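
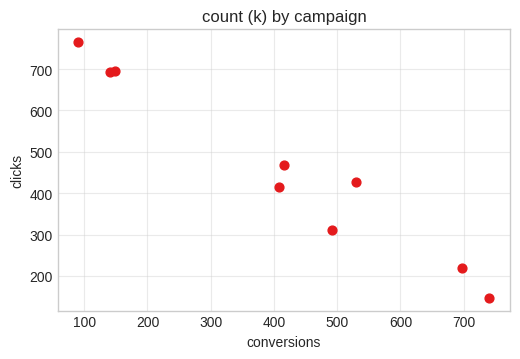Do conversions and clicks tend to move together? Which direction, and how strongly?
negative, strong

Points are negatively correlated; strong (|r| ≈ 1.0).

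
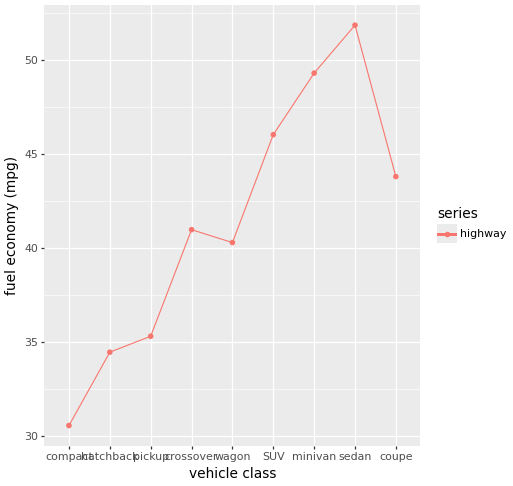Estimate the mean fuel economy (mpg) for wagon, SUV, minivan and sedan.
≈ 47

(40 + 46 + 50 + 52) / 4 ≈ 47.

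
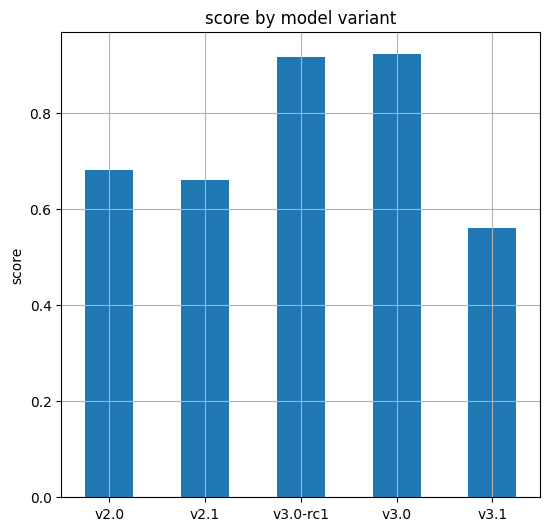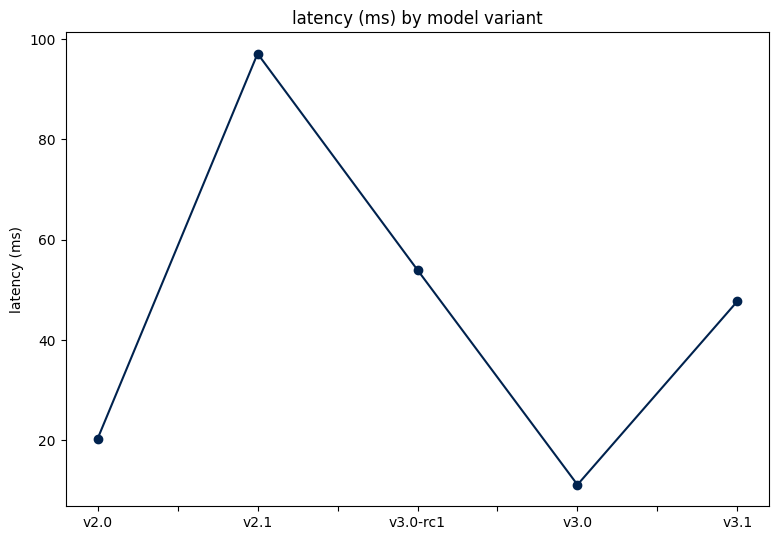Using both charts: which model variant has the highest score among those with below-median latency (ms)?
v3.0

Chart 2 median latency (ms) ≈ 50; below-median model variants: v2.0, v3.0. Among those, v3.0 has the highest score (≈ 0.9).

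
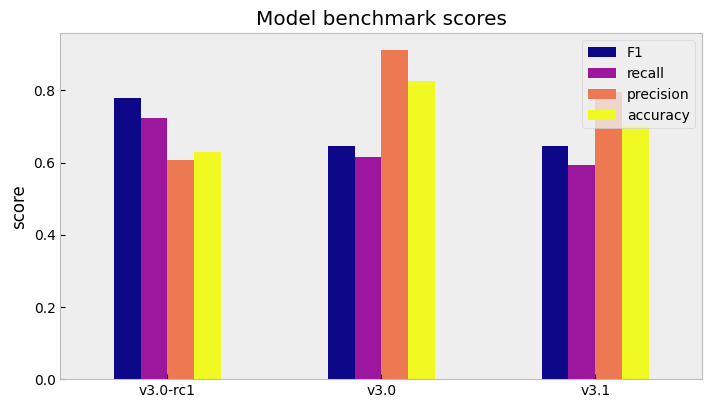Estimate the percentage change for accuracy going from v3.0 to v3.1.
v3.0 ≈ 0.8, v3.1 ≈ 0.7; (0.7 − 0.8) / 0.8 ≈ -12.5%.

≈ -12.5%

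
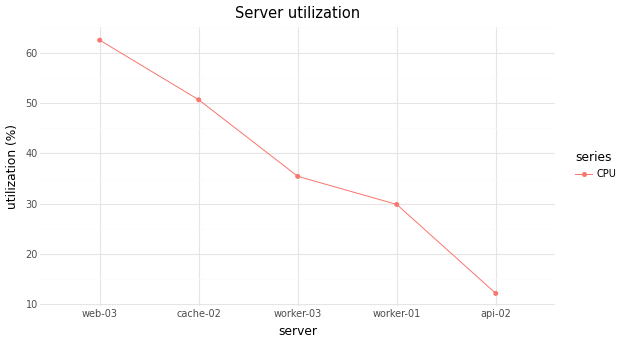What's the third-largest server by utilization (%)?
Top 4: web-03 ≈ 65, cache-02 ≈ 50, worker-03 ≈ 35, worker-01 ≈ 30.

worker-03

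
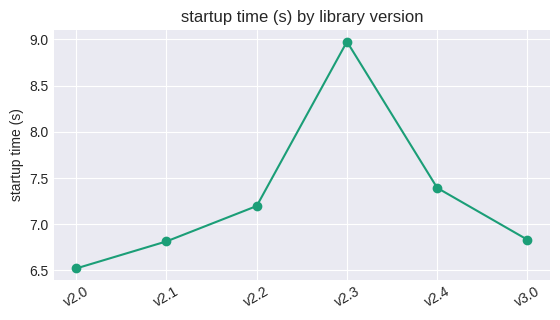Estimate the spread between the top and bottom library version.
Max v2.3 ≈ 9.0, min v2.0 ≈ 6.5; range ≈ 2.5.

≈ 2.5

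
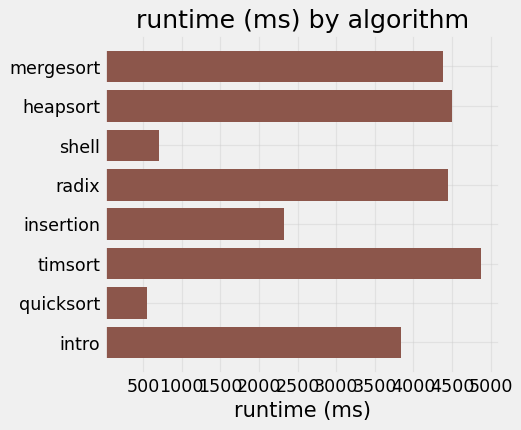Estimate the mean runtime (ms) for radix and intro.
≈ 4250

(4500 + 4000) / 2 ≈ 4250.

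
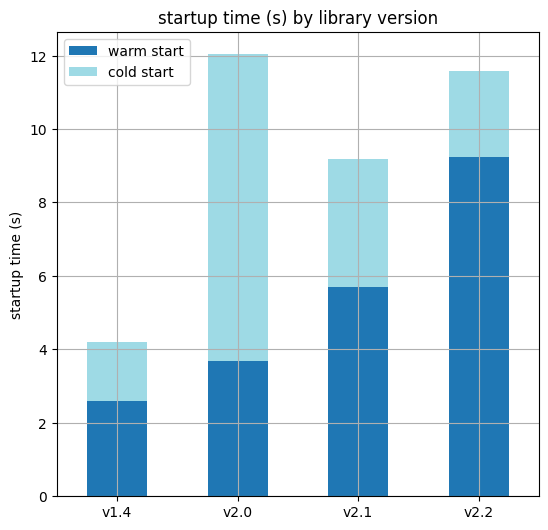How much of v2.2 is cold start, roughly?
cold start top ≈ 12, bottom ≈ 10; segment ≈ 2.

≈ 2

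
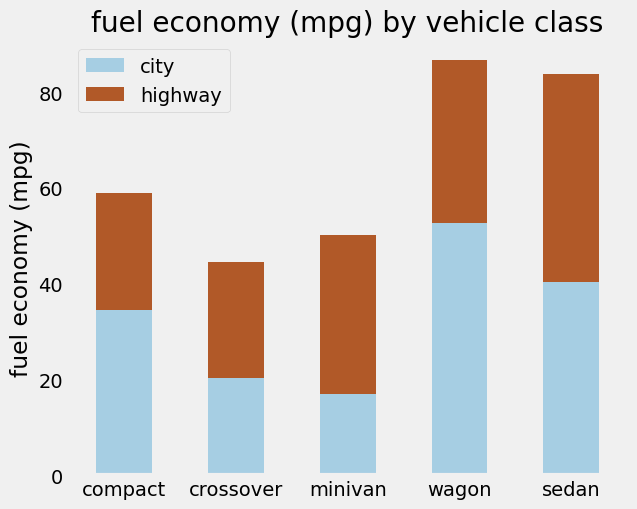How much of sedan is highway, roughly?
≈ 40

highway top ≈ 80, bottom ≈ 40; segment ≈ 40.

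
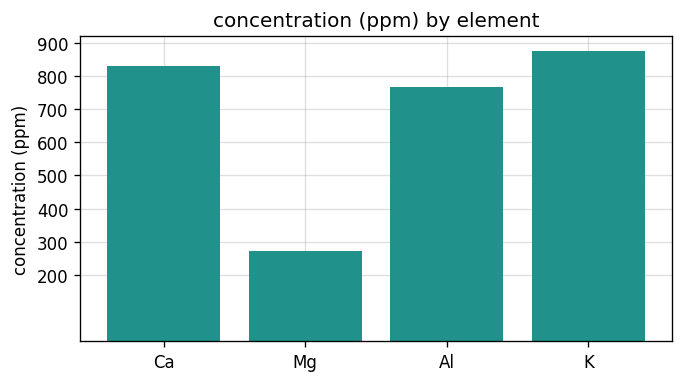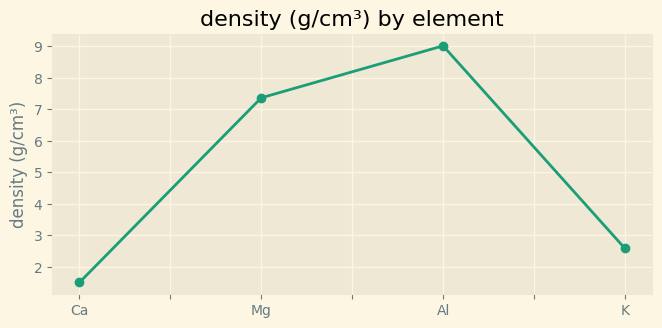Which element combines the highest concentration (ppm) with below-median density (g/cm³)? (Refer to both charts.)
K

Chart 2 median density (g/cm³) ≈ 5; below-median elements: Ca, K. Among those, K has the highest concentration (ppm) (≈ 900).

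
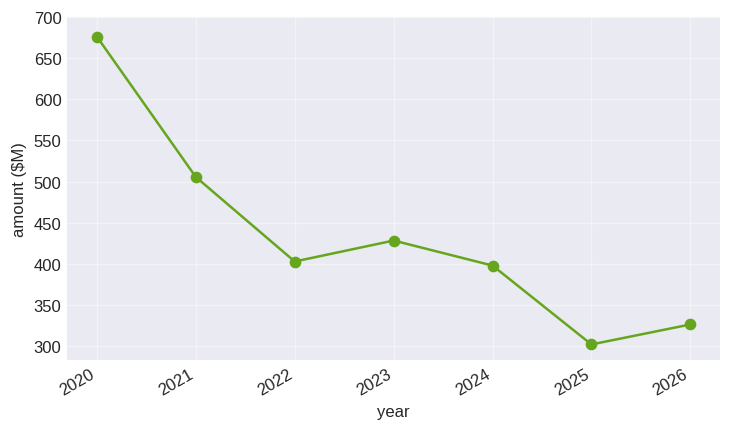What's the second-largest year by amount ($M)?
2021

Top 3: 2020 ≈ 700, 2021 ≈ 500, 2023 ≈ 450.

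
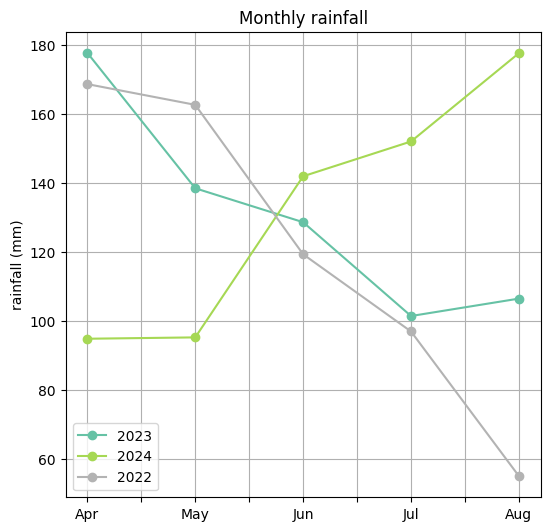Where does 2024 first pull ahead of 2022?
Jun

May: 2024 ≈ 100 vs 2022 ≈ 160 (not yet); Jun: 2024 ≈ 140 vs 2022 ≈ 120 (first crossover).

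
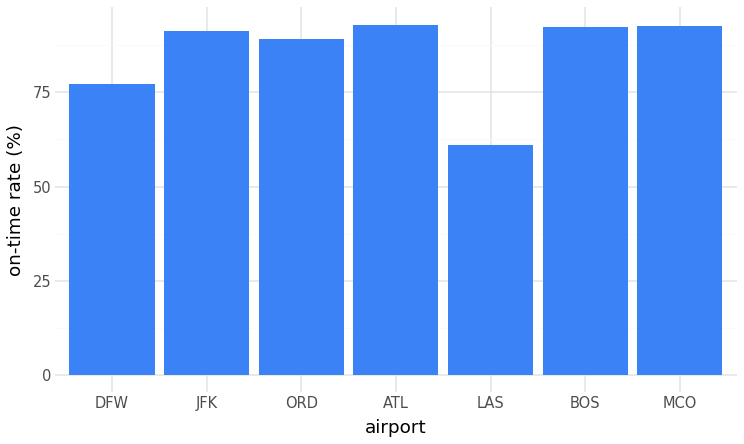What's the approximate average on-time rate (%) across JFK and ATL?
≈ 90

(90 + 90) / 2 ≈ 90.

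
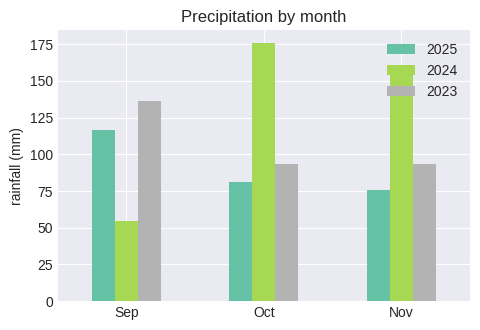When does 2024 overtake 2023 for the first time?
Sep: 2024 ≈ 60 vs 2023 ≈ 140 (not yet); Oct: 2024 ≈ 180 vs 2023 ≈ 100 (first crossover).

Oct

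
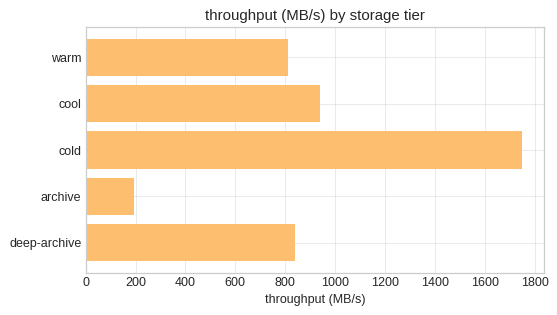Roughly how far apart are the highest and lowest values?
≈ 1600

Max cold ≈ 1800, min archive ≈ 200; range ≈ 1600.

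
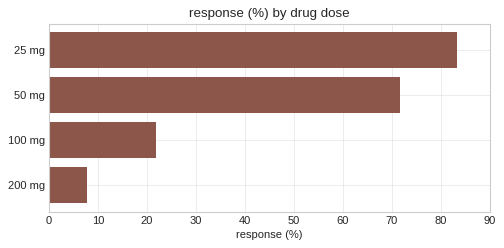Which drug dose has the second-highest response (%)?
Top 3: 25 mg ≈ 80, 50 mg ≈ 70, 100 mg ≈ 20.

50 mg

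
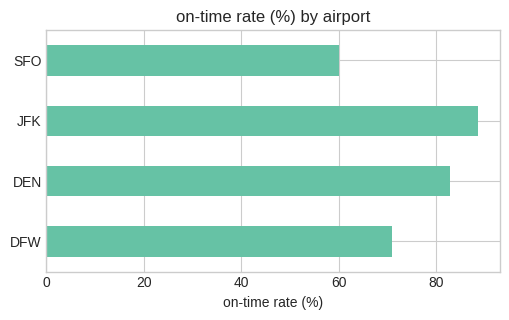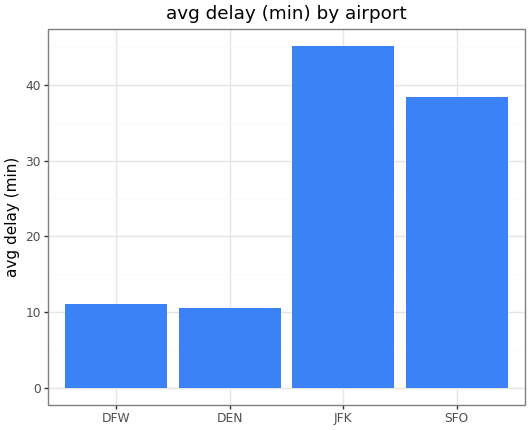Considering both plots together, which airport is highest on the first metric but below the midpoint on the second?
Chart 2 median avg delay (min) ≈ 25; below-median airports: DFW, DEN. Among those, DEN has the highest on-time rate (%) (≈ 80).

DEN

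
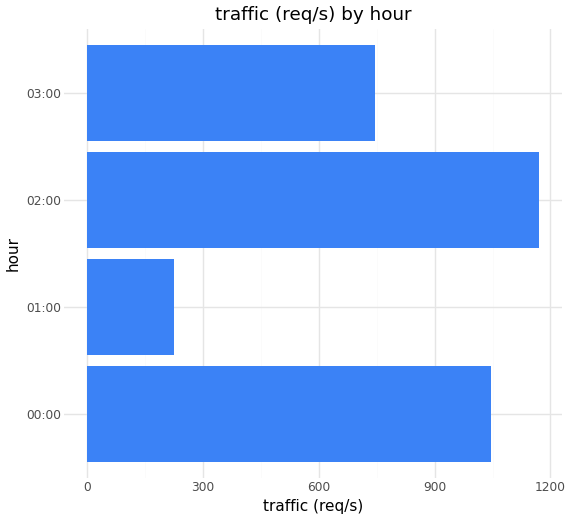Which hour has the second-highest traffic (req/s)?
00:00

Top 3: 02:00 ≈ 1200, 00:00 ≈ 1000, 03:00 ≈ 700.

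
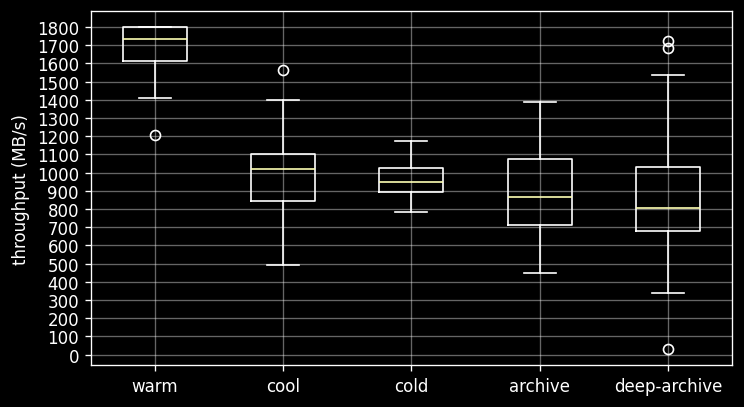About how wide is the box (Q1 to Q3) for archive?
≈ 400

Q3 ≈ 1100, Q1 ≈ 700; IQR ≈ 400.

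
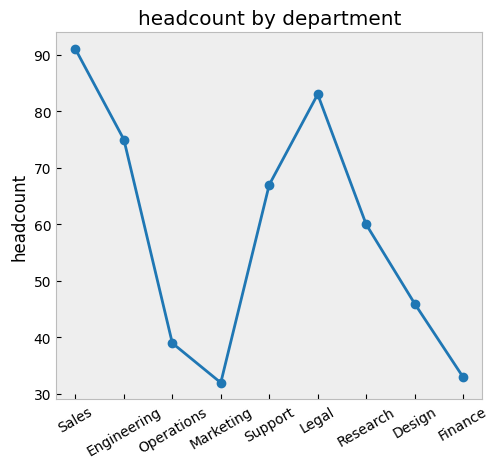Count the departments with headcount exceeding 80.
2

Above 80: Sales, Legal.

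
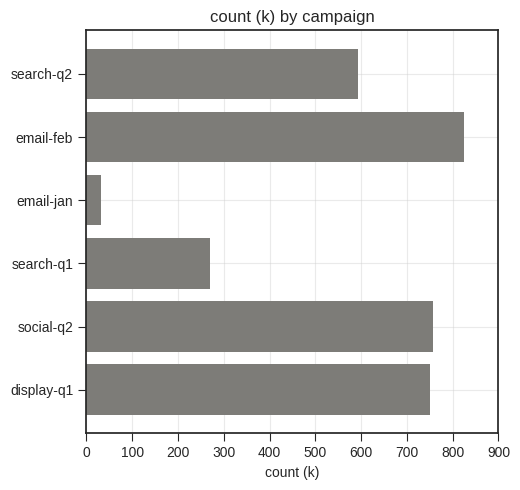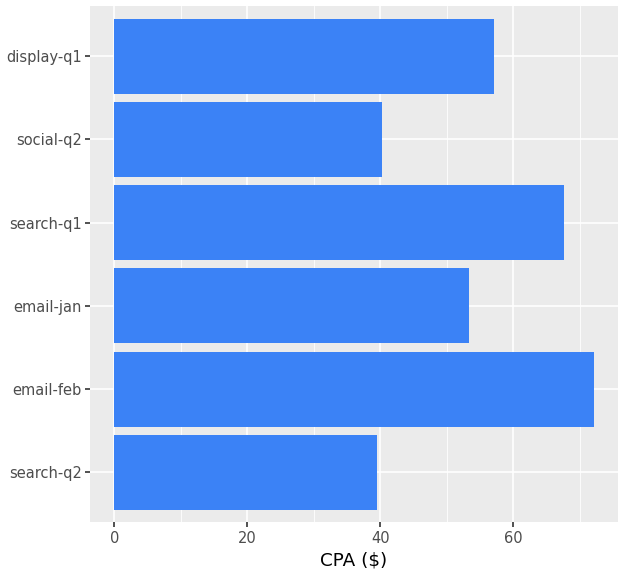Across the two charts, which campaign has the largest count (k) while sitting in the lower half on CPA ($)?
social-q2

Chart 2 median CPA ($) ≈ 60; below-median campaigns: search-q2, email-jan, social-q2. Among those, social-q2 has the highest count (k) (≈ 800).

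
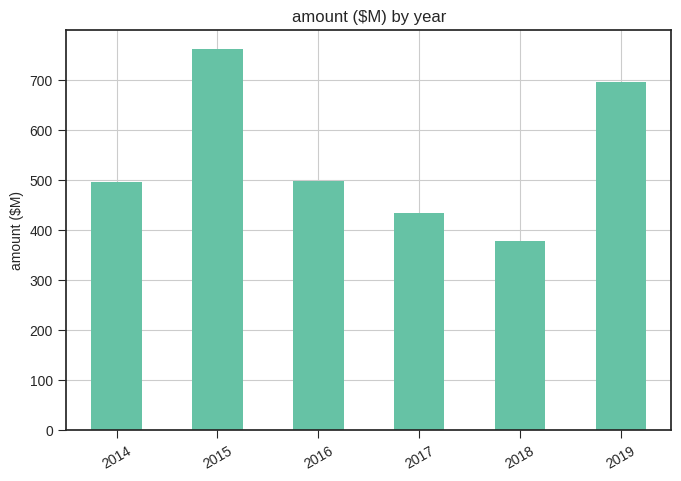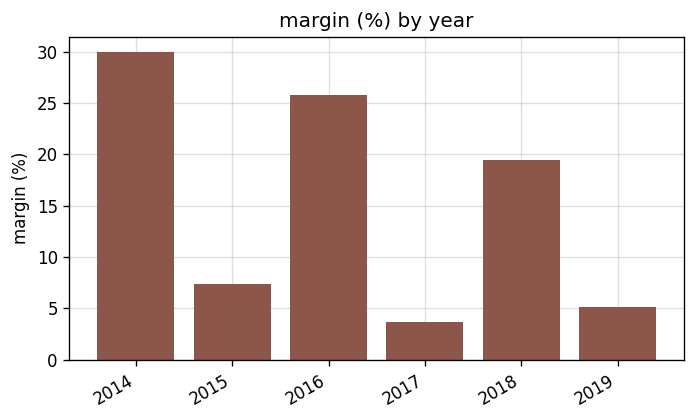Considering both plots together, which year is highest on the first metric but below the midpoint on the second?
2015

Chart 2 median margin (%) ≈ 15; below-median years: 2015, 2017, 2019. Among those, 2015 has the highest amount ($M) (≈ 800).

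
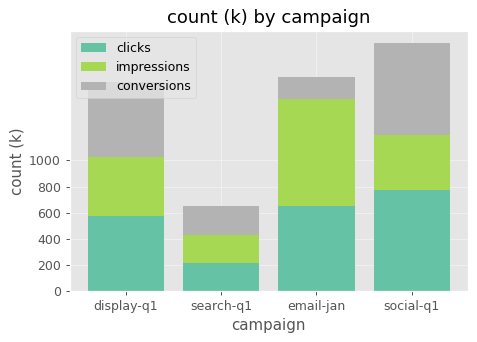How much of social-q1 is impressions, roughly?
impressions top ≈ 1200, bottom ≈ 800; segment ≈ 400.

≈ 400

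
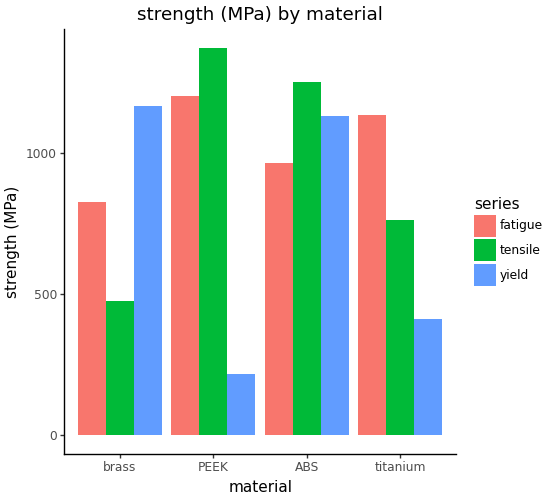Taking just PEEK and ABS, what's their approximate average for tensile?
(1400 + 1200) / 2 ≈ 1300.

≈ 1300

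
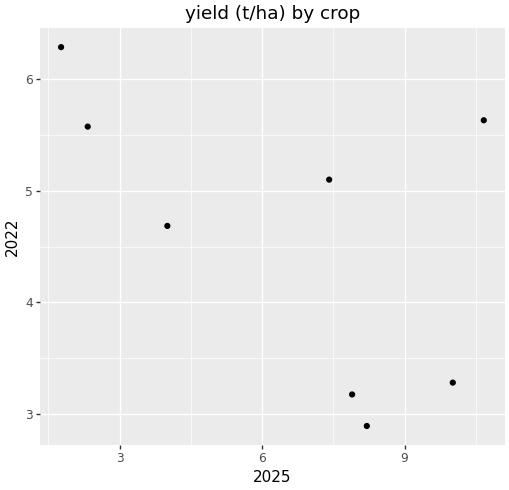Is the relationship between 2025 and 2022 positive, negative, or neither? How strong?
negative, moderate

Points are negatively correlated; moderate (|r| ≈ 0.5).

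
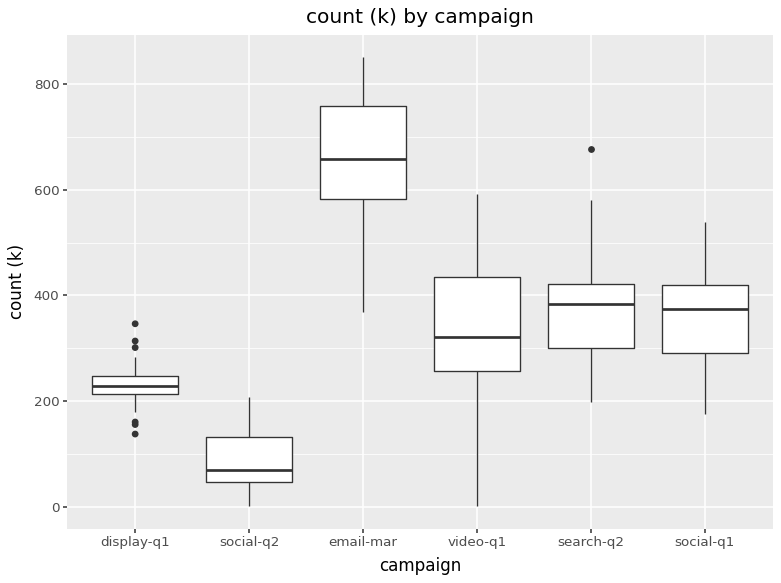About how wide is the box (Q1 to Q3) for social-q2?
Q3 ≈ 100, Q1 ≈ 0; IQR ≈ 100.

≈ 100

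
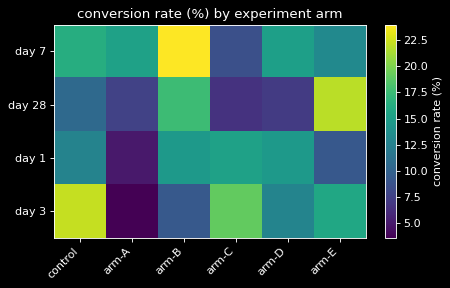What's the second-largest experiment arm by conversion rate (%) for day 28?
arm-B

Top 3 for day 28: arm-E ≈ 22, arm-B ≈ 18, control ≈ 10.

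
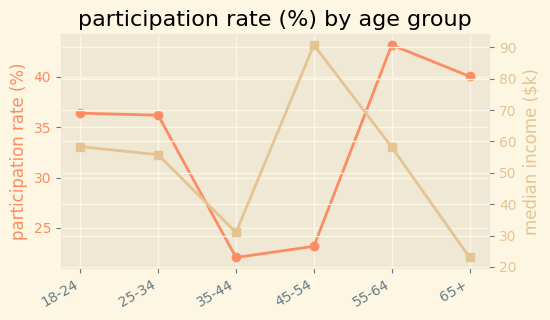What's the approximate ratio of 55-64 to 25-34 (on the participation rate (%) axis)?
55-64 ≈ 44, 25-34 ≈ 36; 44/36 ≈ 1.22.

≈ 1.22×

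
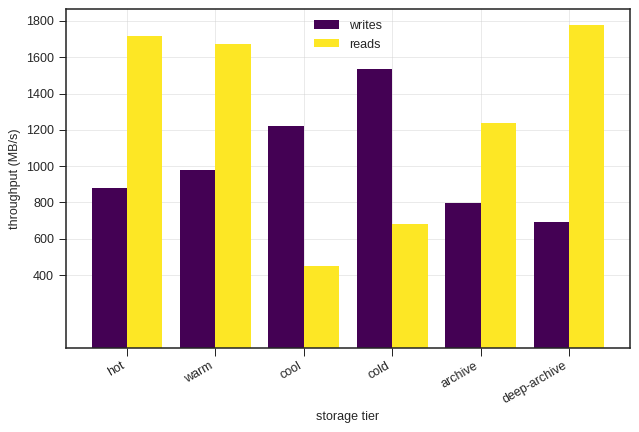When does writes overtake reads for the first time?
cool

warm: writes ≈ 1000 vs reads ≈ 1600 (not yet); cool: writes ≈ 1200 vs reads ≈ 400 (first crossover).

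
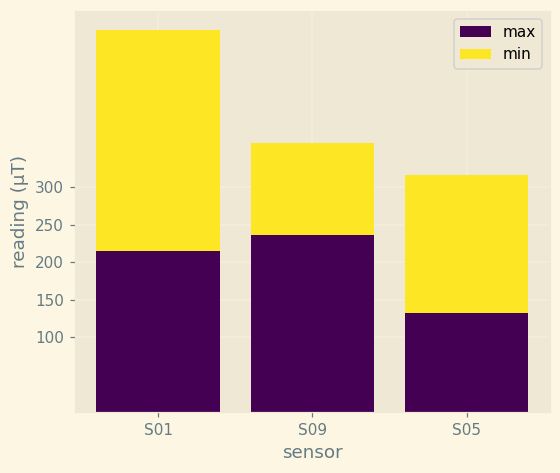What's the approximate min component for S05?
min top ≈ 300, bottom ≈ 150; segment ≈ 150.

≈ 150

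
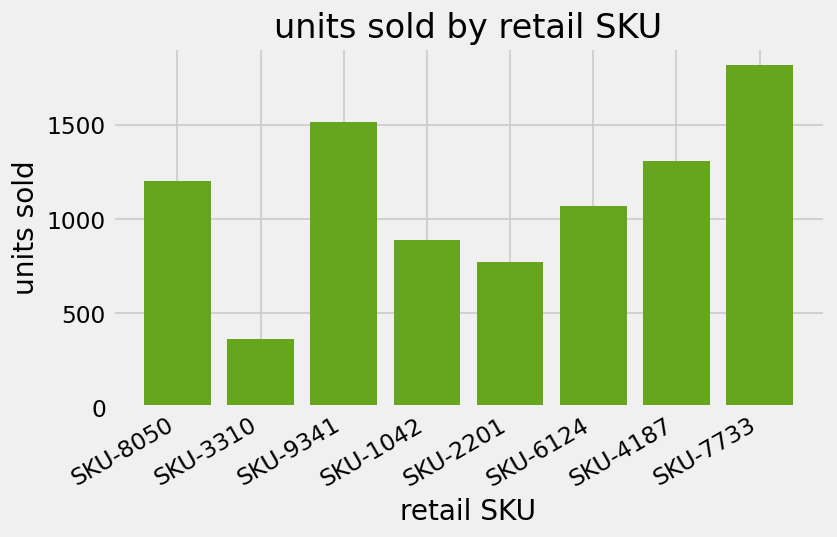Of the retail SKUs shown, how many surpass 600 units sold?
7

Above 600: SKU-8050, SKU-9341, SKU-1042, SKU-2201, SKU-6124, SKU-4187, SKU-7733.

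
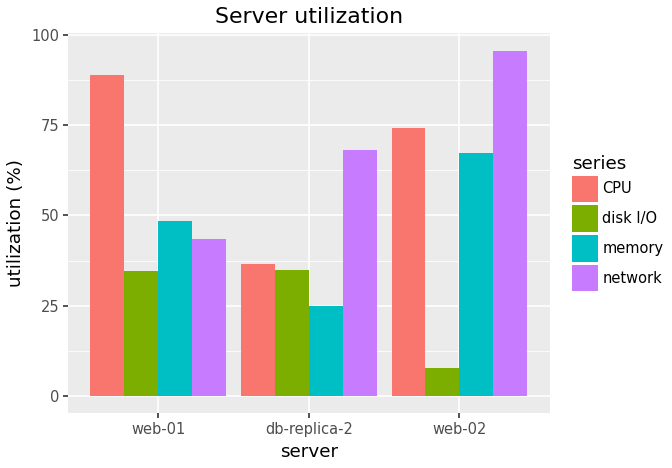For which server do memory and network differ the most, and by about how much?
db-replica-2: memory ≈ 20, network ≈ 70 → gap ≈ 50. Next-largest (web-02) is only ≈ 30.

db-replica-2, ≈ 50 %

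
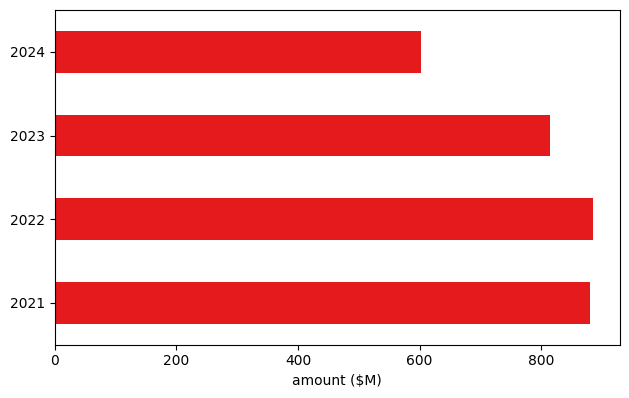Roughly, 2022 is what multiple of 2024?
≈ 1.5×

2022 ≈ 900, 2024 ≈ 600; 900/600 ≈ 1.5.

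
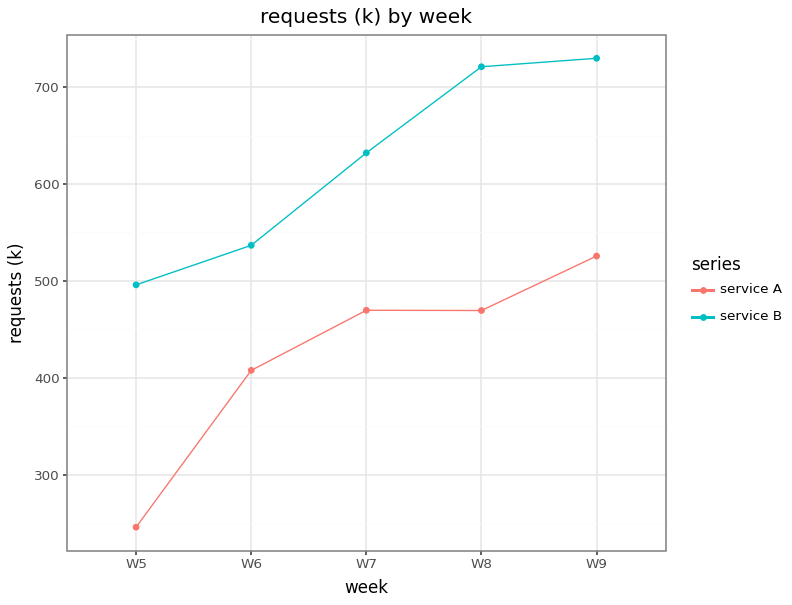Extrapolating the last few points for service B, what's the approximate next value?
Last three: 650, 700, 750 → slope ≈ 50/step → next ≈ 800.

≈ 800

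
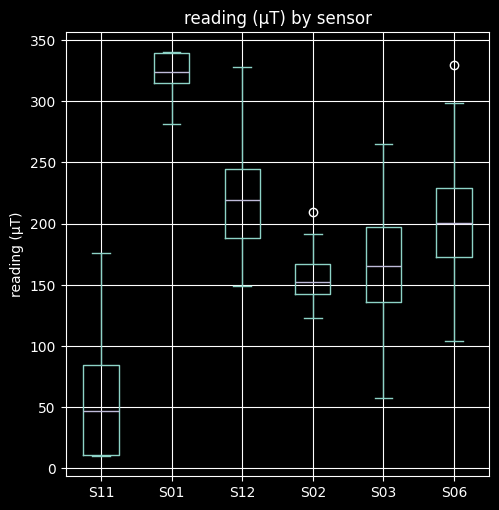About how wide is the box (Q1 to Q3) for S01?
≈ 25

Q3 ≈ 350, Q1 ≈ 325; IQR ≈ 25.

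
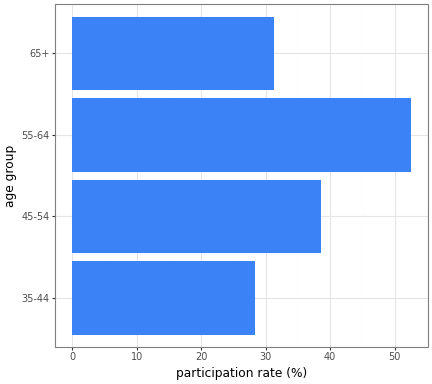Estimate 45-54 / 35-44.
≈ 1.33×

45-54 ≈ 40, 35-44 ≈ 30; 40/30 ≈ 1.33.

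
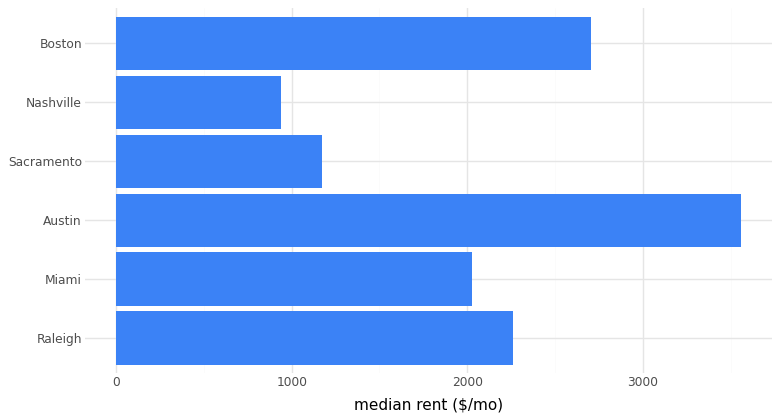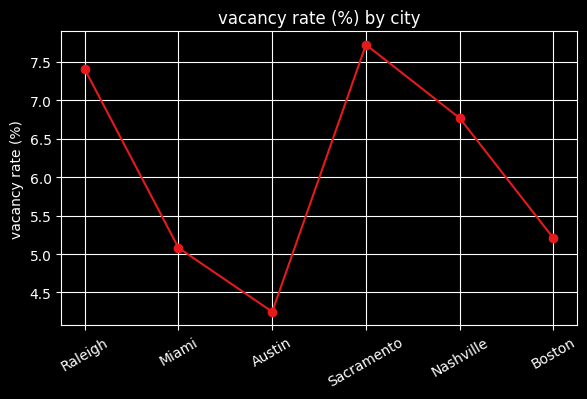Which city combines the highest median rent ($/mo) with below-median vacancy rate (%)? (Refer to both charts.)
Chart 2 median vacancy rate (%) ≈ 6; below-median cities: Miami, Austin, Boston. Among those, Austin has the highest median rent ($/mo) (≈ 3500).

Austin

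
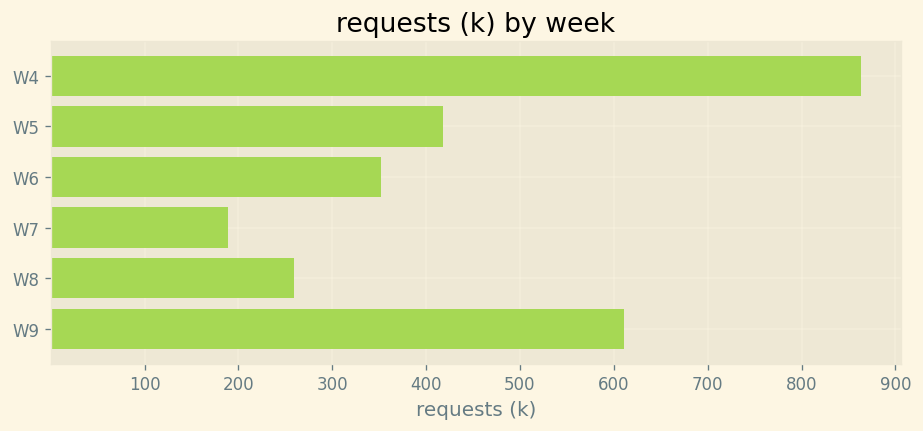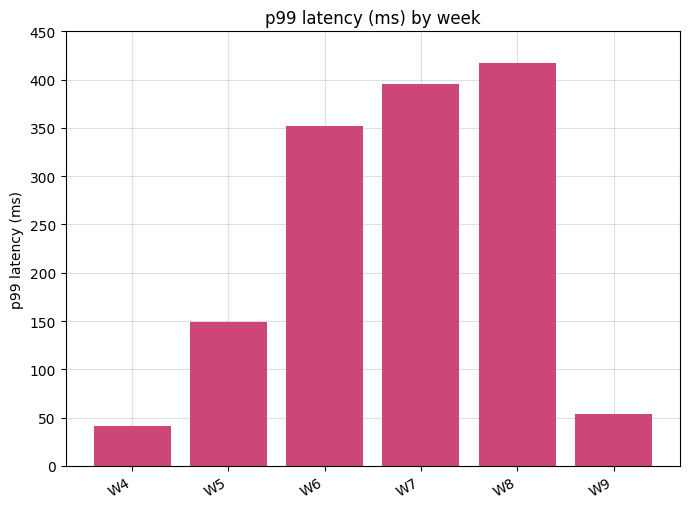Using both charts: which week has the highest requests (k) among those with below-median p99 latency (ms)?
W4

Chart 2 median p99 latency (ms) ≈ 250; below-median weeks: W4, W5, W9. Among those, W4 has the highest requests (k) (≈ 900).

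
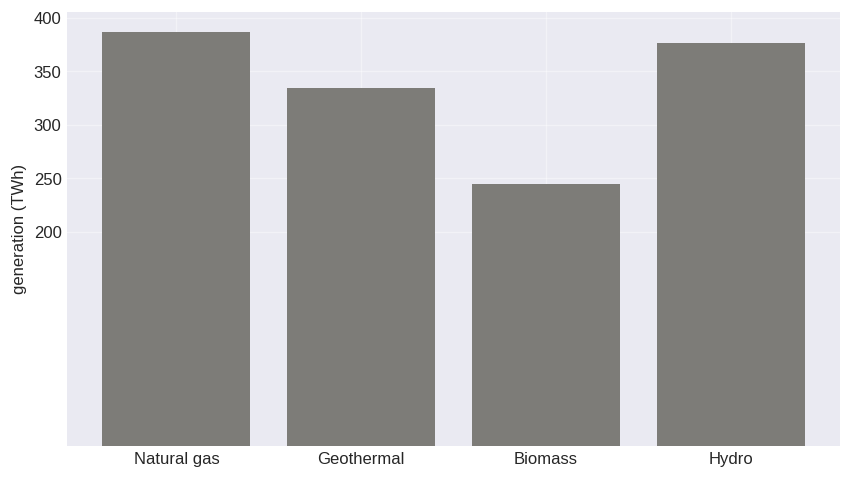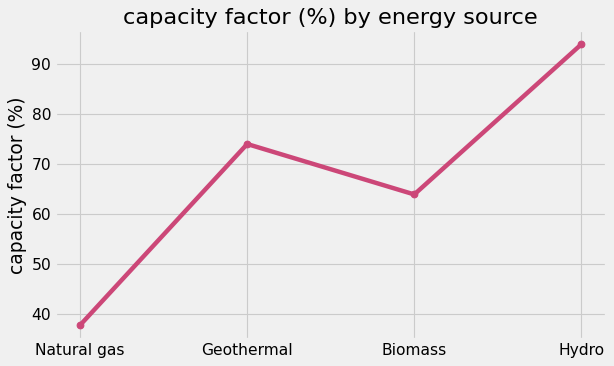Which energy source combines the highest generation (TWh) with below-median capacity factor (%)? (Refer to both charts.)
Natural gas

Chart 2 median capacity factor (%) ≈ 70; below-median energy sources: Natural gas, Biomass. Among those, Natural gas has the highest generation (TWh) (≈ 400).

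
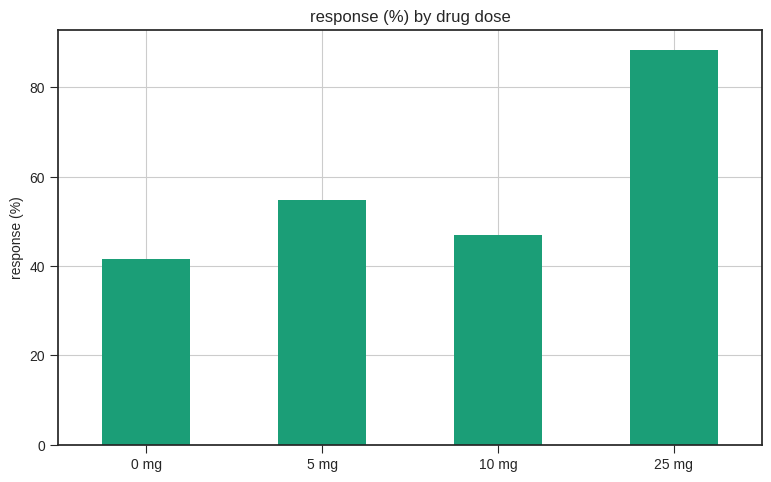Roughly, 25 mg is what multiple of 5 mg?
≈ 1.8×

25 mg ≈ 90, 5 mg ≈ 50; 90/50 ≈ 1.8.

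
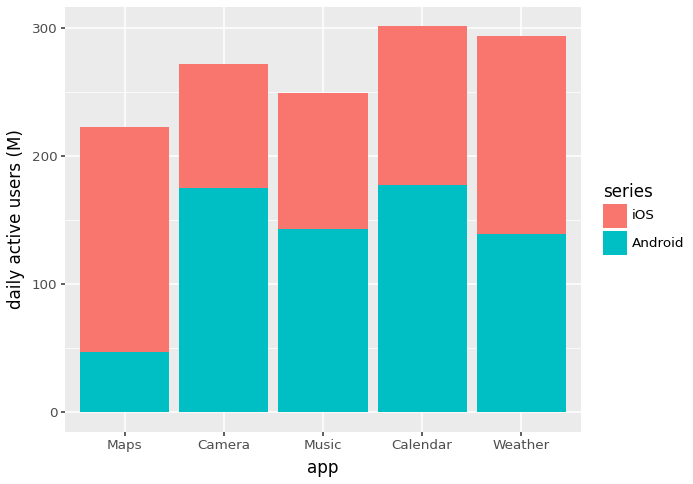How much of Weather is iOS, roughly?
≈ 150

iOS top ≈ 300, bottom ≈ 150; segment ≈ 150.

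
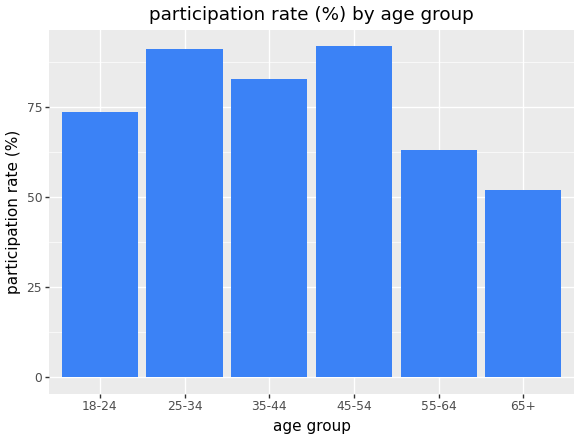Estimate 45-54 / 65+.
≈ 1.8×

45-54 ≈ 90, 65+ ≈ 50; 90/50 ≈ 1.8.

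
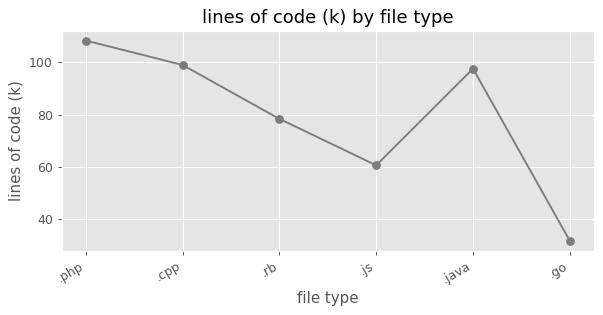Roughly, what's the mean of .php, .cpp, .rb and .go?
≈ 80

(110 + 100 + 80 + 30) / 4 ≈ 80.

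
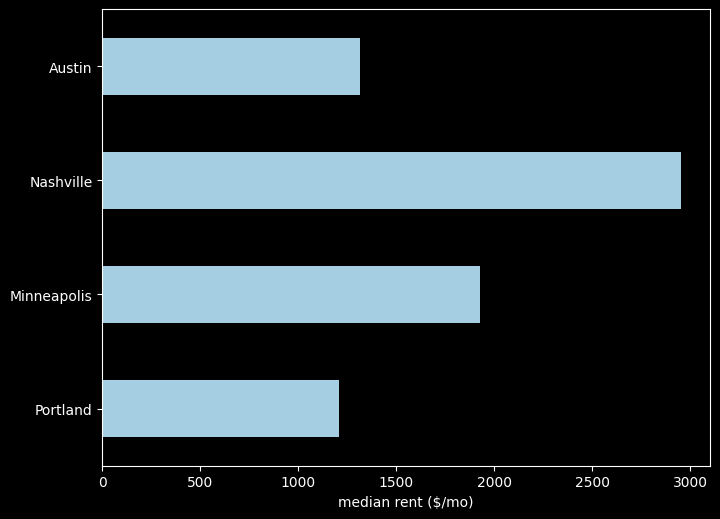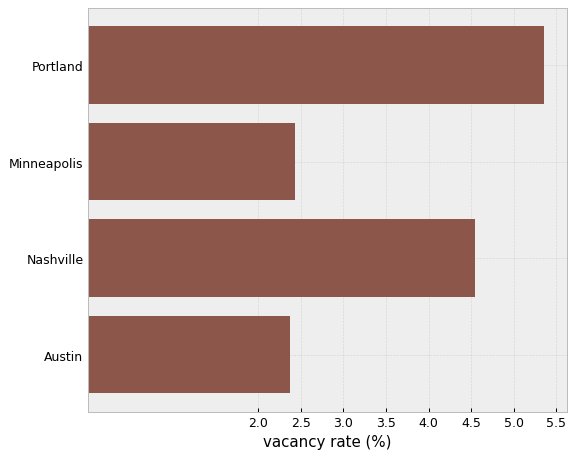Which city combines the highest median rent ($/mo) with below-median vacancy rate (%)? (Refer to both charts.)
Chart 2 median vacancy rate (%) ≈ 3.5; below-median cities: Minneapolis, Austin. Among those, Minneapolis has the highest median rent ($/mo) (≈ 2000).

Minneapolis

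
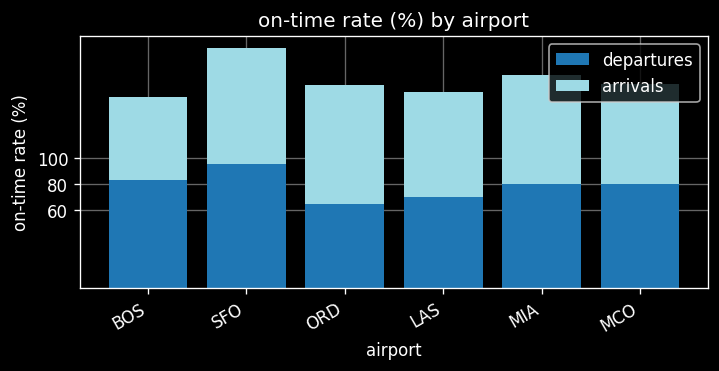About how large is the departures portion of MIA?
≈ 80

departures top ≈ 80, bottom ≈ 0; segment ≈ 80.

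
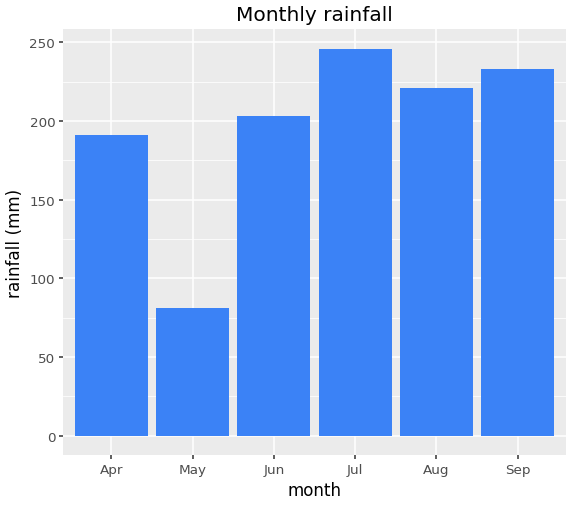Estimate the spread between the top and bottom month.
≈ 175

Max Jul ≈ 250, min May ≈ 75; range ≈ 175.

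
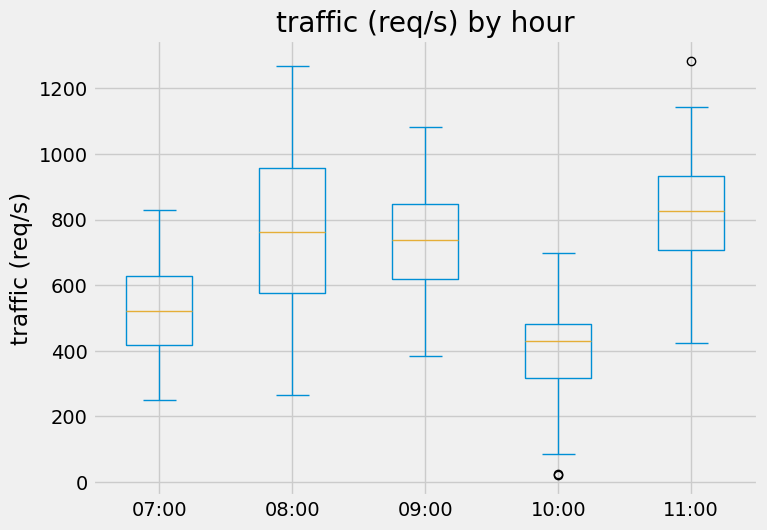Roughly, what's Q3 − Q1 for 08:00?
Q3 ≈ 950, Q1 ≈ 550; IQR ≈ 400.

≈ 400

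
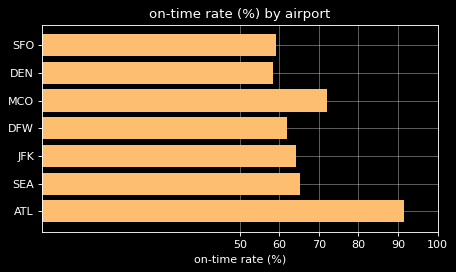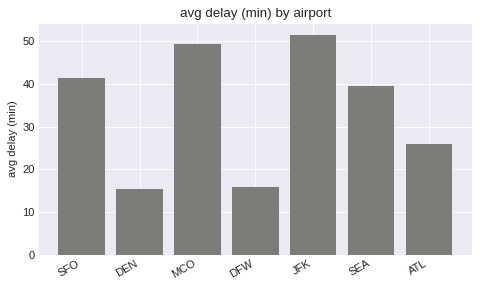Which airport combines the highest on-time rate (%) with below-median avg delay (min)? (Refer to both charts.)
ATL

Chart 2 median avg delay (min) ≈ 40; below-median airports: DEN, DFW, ATL. Among those, ATL has the highest on-time rate (%) (≈ 90).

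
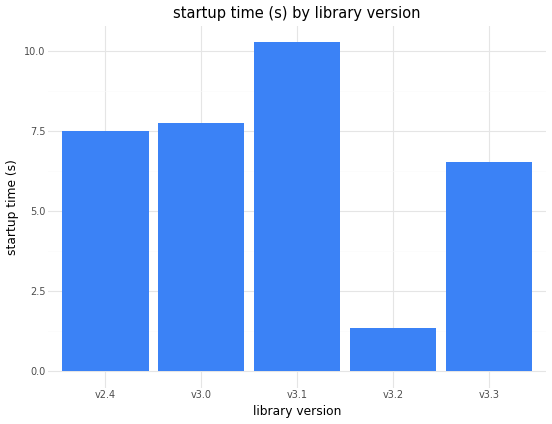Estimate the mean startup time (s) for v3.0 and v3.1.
≈ 9

(8 + 10) / 2 ≈ 9.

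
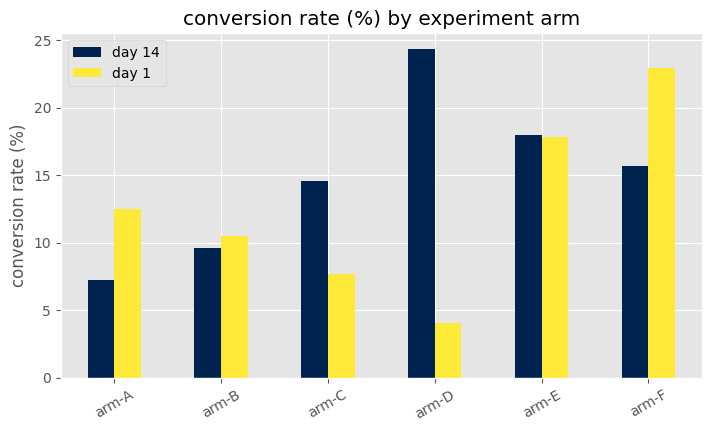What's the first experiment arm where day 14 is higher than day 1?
arm-C

arm-B: day 14 ≈ 10 vs day 1 ≈ 10 (not yet); arm-C: day 14 ≈ 15 vs day 1 ≈ 10 (first crossover).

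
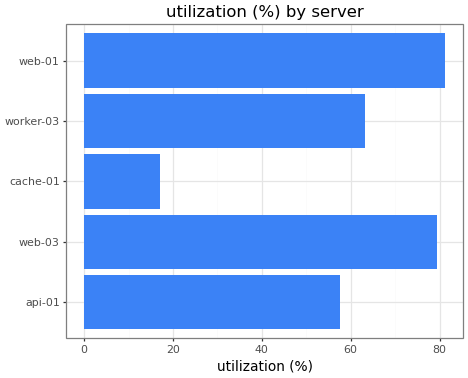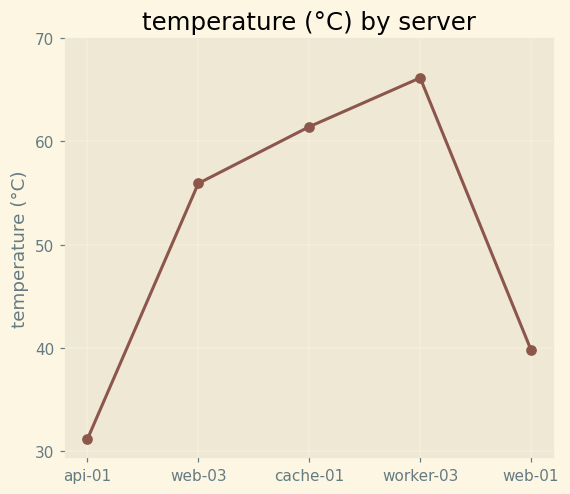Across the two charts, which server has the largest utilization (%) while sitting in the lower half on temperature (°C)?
web-01

Chart 2 median temperature (°C) ≈ 60; below-median servers: api-01, web-01. Among those, web-01 has the highest utilization (%) (≈ 80).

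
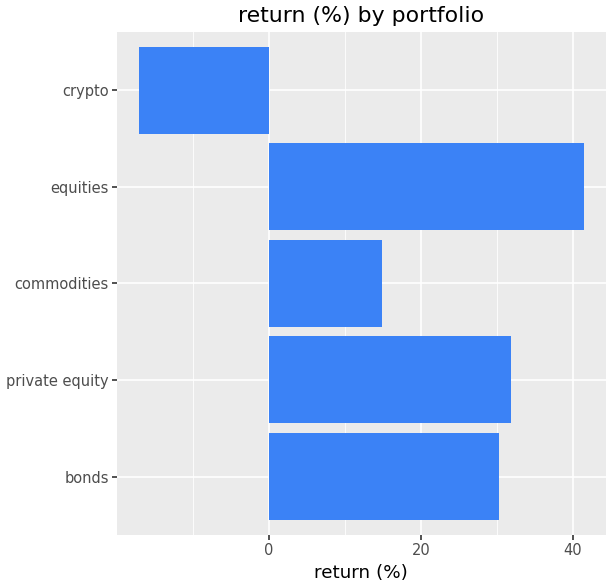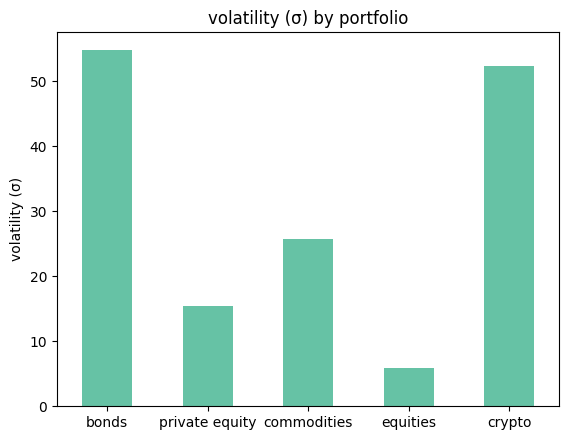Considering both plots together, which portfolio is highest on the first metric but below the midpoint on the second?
equities

Chart 2 median volatility (σ) ≈ 30; below-median portfolios: private equity, equities. Among those, equities has the highest return (%) (≈ 40).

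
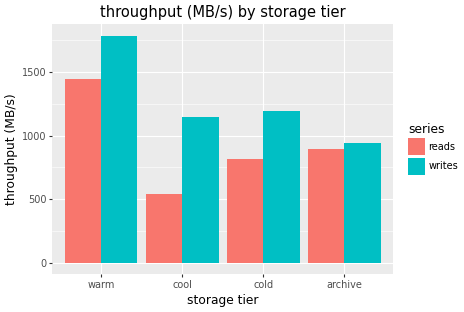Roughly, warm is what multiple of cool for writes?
warm ≈ 1800, cool ≈ 1200; 1800/1200 ≈ 1.5.

≈ 1.5×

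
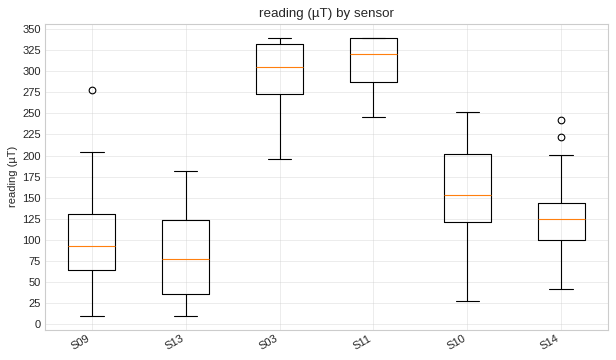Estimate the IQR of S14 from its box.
≈ 50

Q3 ≈ 150, Q1 ≈ 100; IQR ≈ 50.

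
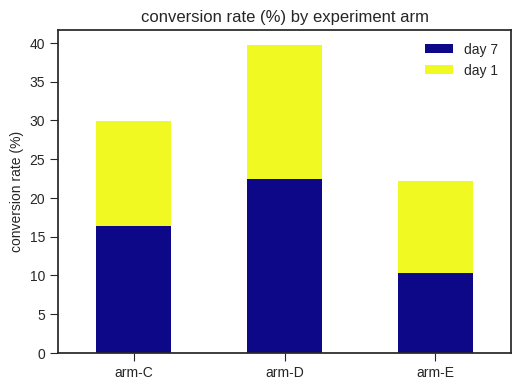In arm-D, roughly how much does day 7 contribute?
≈ 20

day 7 top ≈ 20, bottom ≈ 0; segment ≈ 20.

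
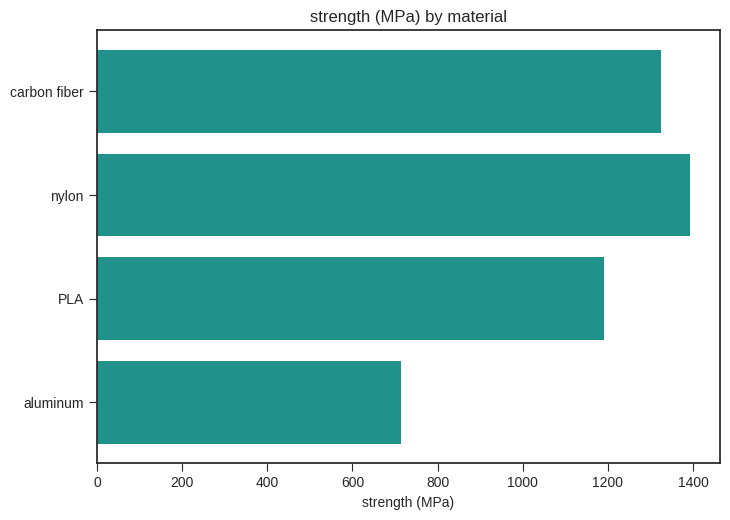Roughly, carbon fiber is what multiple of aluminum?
≈ 1.75×

carbon fiber ≈ 1400, aluminum ≈ 800; 1400/800 ≈ 1.75.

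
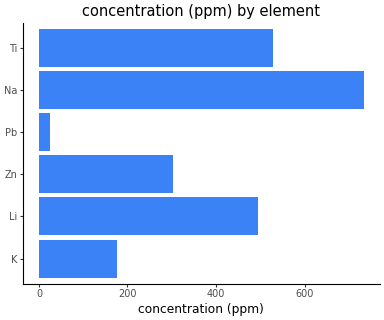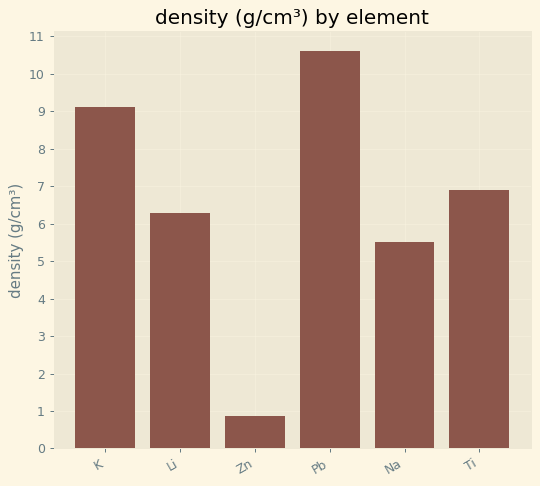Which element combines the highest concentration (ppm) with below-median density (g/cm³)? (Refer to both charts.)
Na

Chart 2 median density (g/cm³) ≈ 7; below-median elements: Li, Zn, Na. Among those, Na has the highest concentration (ppm) (≈ 700).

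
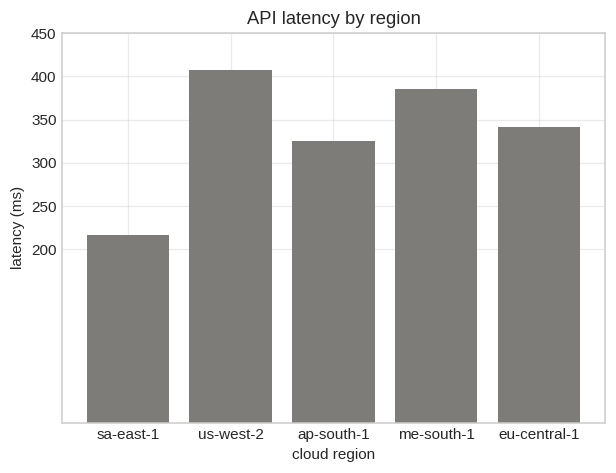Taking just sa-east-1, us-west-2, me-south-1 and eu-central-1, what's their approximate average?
≈ 338

(200 + 400 + 400 + 350) / 4 ≈ 338.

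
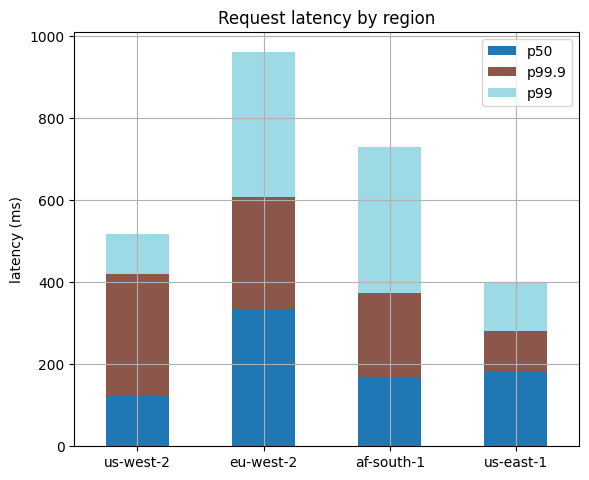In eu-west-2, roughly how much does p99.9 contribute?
p99.9 top ≈ 600, bottom ≈ 300; segment ≈ 300.

≈ 300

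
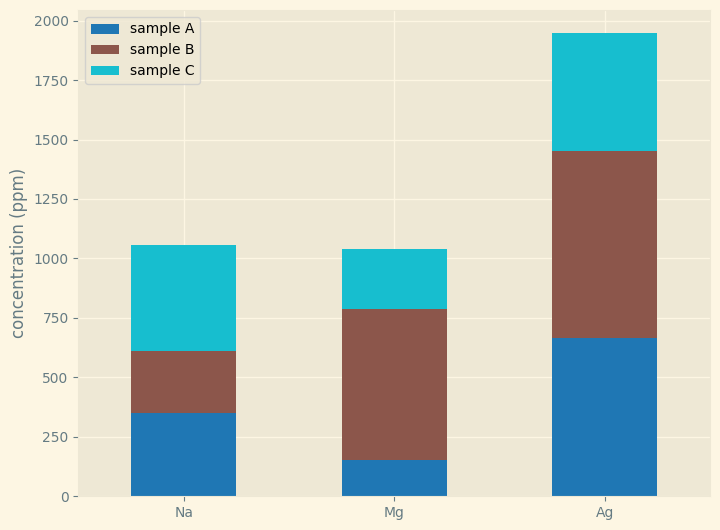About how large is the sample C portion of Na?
≈ 400

sample C top ≈ 1000, bottom ≈ 600; segment ≈ 400.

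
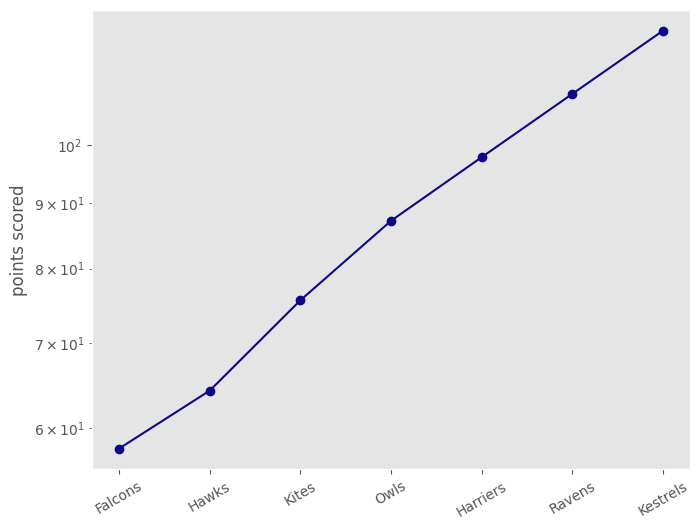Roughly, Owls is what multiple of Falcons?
≈ 1.5×

Owls ≈ 90, Falcons ≈ 60; 90/60 ≈ 1.5.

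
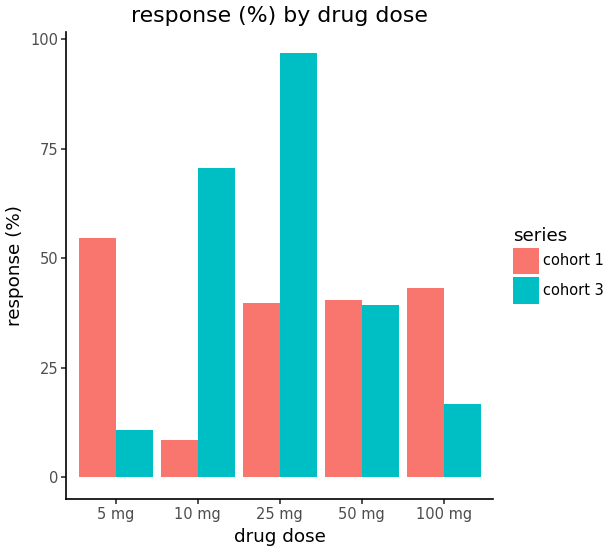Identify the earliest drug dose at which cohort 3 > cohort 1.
5 mg: cohort 3 ≈ 10 vs cohort 1 ≈ 50 (not yet); 10 mg: cohort 3 ≈ 70 vs cohort 1 ≈ 10 (first crossover).

10 mg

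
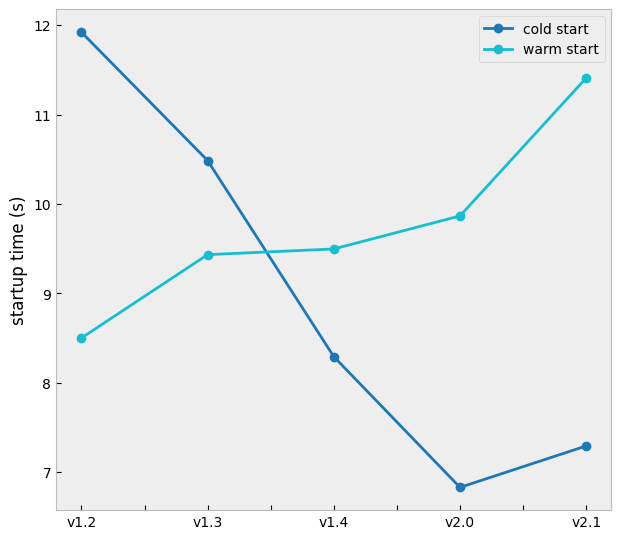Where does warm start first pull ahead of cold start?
v1.4

v1.3: warm start ≈ 9.5 vs cold start ≈ 10.5 (not yet); v1.4: warm start ≈ 9.5 vs cold start ≈ 8.5 (first crossover).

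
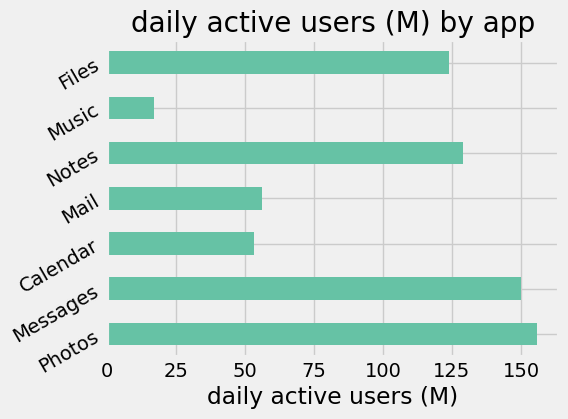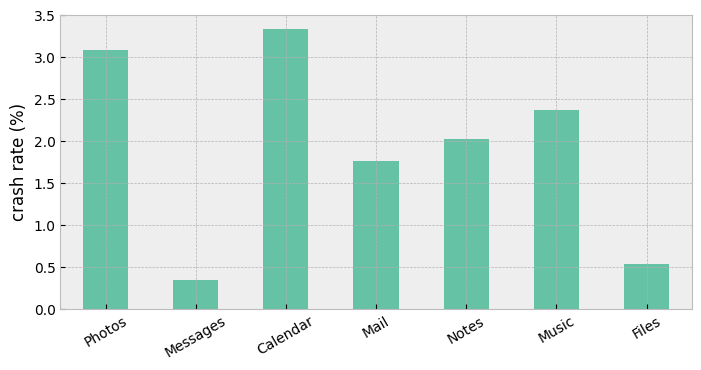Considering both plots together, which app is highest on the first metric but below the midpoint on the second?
Messages

Chart 2 median crash rate (%) ≈ 2; below-median apps: Messages, Mail, Files. Among those, Messages has the highest daily active users (M) (≈ 140).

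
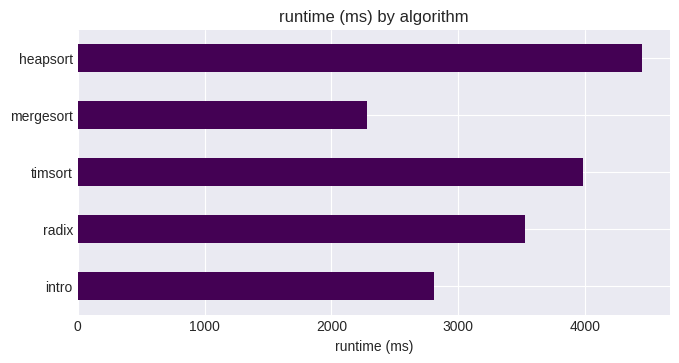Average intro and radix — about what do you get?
(3000 + 3500) / 2 ≈ 3250.

≈ 3250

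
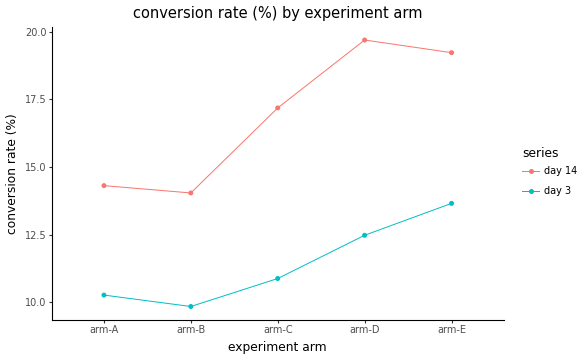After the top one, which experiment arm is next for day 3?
arm-D

Top 3 for day 3: arm-E ≈ 14, arm-D ≈ 12, arm-C ≈ 11.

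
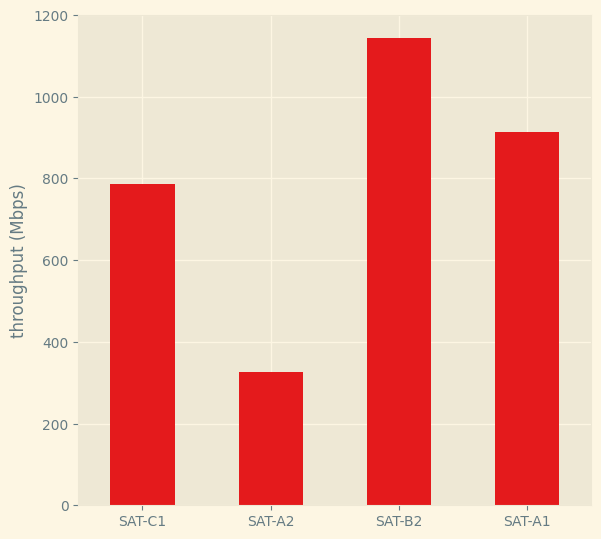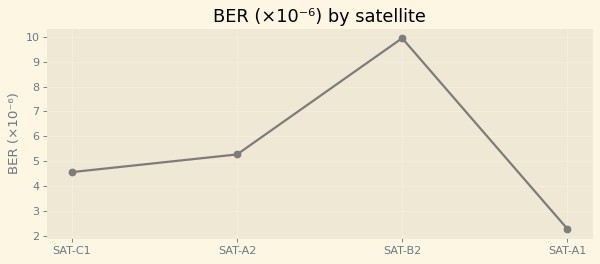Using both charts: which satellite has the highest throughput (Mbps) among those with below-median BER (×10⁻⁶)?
Chart 2 median BER (×10⁻⁶) ≈ 5; below-median satellites: SAT-C1, SAT-A1. Among those, SAT-A1 has the highest throughput (Mbps) (≈ 1000).

SAT-A1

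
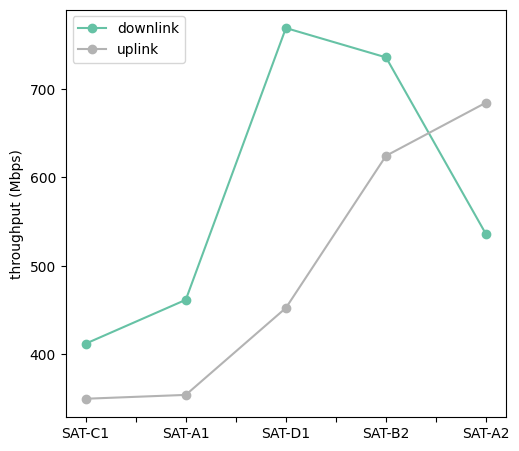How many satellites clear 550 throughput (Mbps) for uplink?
2

Above 550: SAT-B2, SAT-A2.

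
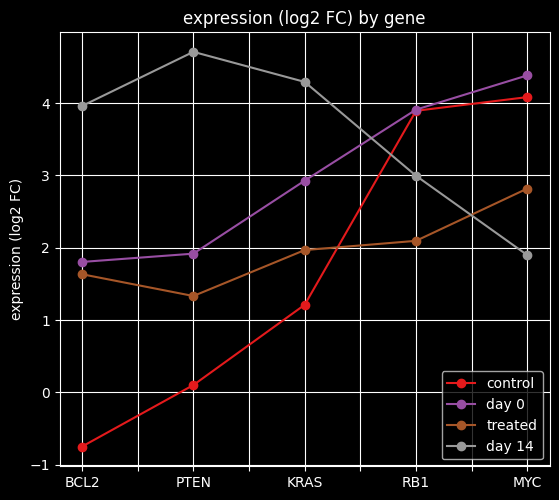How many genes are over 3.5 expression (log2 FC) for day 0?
Above 3.5: RB1, MYC.

2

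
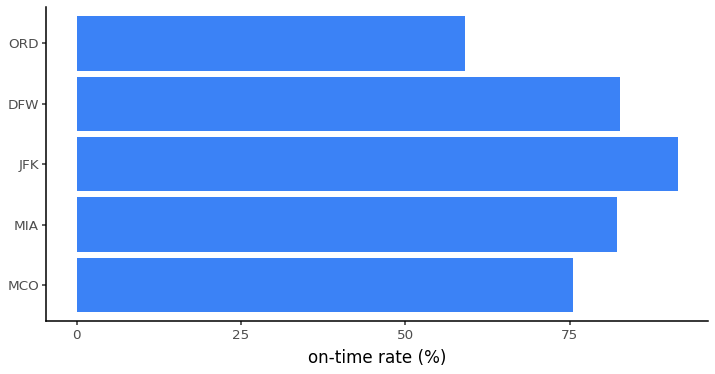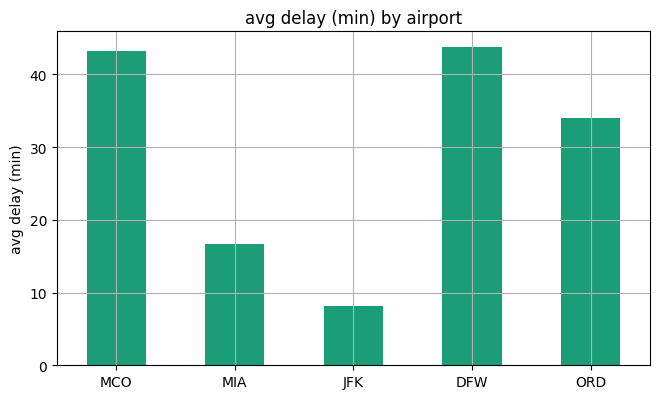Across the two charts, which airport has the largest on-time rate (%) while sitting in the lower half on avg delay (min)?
JFK

Chart 2 median avg delay (min) ≈ 35; below-median airports: MIA, JFK. Among those, JFK has the highest on-time rate (%) (≈ 90).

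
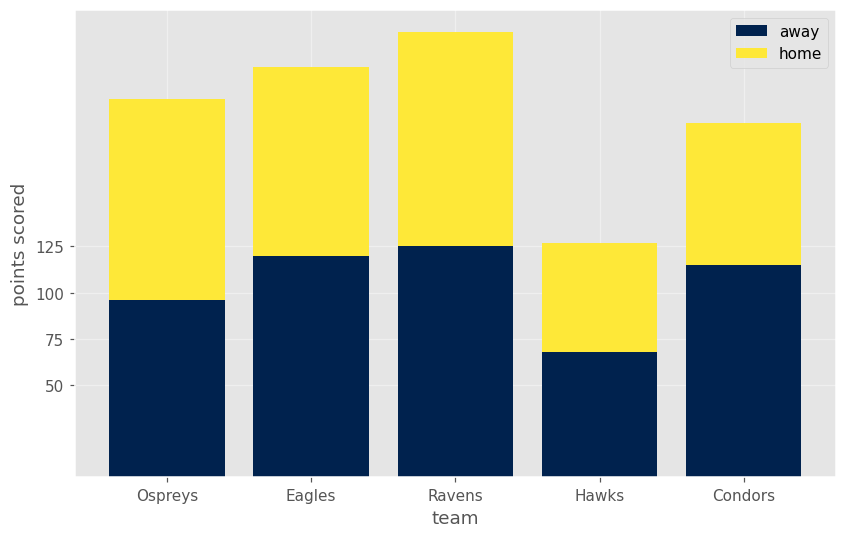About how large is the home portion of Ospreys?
≈ 100

home top ≈ 200, bottom ≈ 100; segment ≈ 100.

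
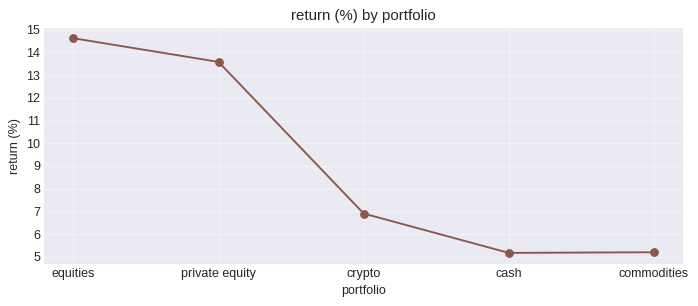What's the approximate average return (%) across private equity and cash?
≈ 10

(14 + 5) / 2 ≈ 10.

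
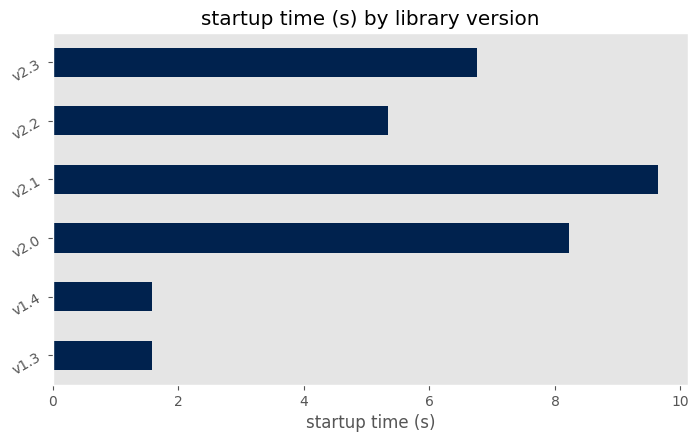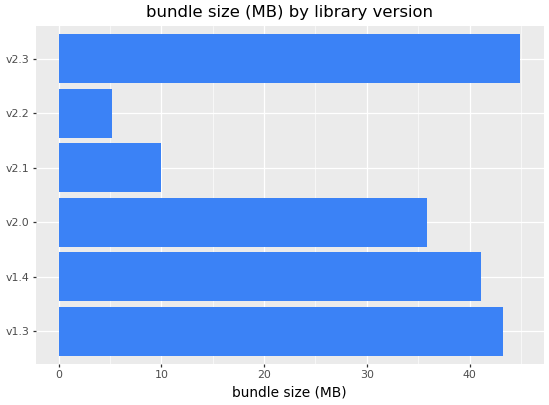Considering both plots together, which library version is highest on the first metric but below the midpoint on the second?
v2.1

Chart 2 median bundle size (MB) ≈ 40; below-median library versions: v2.0, v2.1, v2.2. Among those, v2.1 has the highest startup time (s) (≈ 10).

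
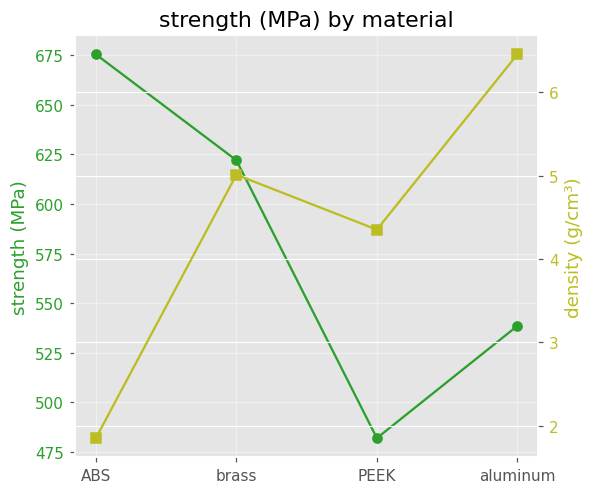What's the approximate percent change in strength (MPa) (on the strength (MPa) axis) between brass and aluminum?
≈ -12.9%

brass ≈ 620, aluminum ≈ 540; (540 − 620) / 620 ≈ -12.9%.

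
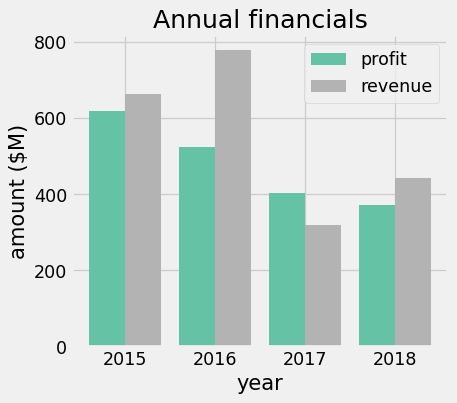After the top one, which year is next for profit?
Top 3 for profit: 2015 ≈ 600, 2016 ≈ 500, 2017 ≈ 400.

2016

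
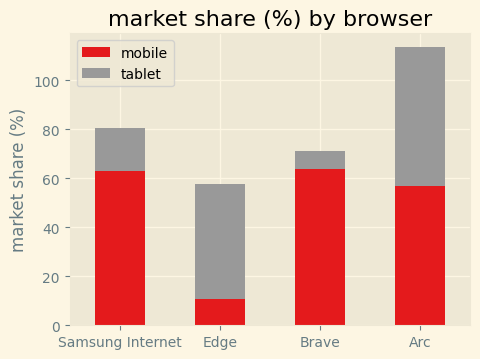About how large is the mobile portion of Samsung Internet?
≈ 60

mobile top ≈ 60, bottom ≈ 0; segment ≈ 60.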